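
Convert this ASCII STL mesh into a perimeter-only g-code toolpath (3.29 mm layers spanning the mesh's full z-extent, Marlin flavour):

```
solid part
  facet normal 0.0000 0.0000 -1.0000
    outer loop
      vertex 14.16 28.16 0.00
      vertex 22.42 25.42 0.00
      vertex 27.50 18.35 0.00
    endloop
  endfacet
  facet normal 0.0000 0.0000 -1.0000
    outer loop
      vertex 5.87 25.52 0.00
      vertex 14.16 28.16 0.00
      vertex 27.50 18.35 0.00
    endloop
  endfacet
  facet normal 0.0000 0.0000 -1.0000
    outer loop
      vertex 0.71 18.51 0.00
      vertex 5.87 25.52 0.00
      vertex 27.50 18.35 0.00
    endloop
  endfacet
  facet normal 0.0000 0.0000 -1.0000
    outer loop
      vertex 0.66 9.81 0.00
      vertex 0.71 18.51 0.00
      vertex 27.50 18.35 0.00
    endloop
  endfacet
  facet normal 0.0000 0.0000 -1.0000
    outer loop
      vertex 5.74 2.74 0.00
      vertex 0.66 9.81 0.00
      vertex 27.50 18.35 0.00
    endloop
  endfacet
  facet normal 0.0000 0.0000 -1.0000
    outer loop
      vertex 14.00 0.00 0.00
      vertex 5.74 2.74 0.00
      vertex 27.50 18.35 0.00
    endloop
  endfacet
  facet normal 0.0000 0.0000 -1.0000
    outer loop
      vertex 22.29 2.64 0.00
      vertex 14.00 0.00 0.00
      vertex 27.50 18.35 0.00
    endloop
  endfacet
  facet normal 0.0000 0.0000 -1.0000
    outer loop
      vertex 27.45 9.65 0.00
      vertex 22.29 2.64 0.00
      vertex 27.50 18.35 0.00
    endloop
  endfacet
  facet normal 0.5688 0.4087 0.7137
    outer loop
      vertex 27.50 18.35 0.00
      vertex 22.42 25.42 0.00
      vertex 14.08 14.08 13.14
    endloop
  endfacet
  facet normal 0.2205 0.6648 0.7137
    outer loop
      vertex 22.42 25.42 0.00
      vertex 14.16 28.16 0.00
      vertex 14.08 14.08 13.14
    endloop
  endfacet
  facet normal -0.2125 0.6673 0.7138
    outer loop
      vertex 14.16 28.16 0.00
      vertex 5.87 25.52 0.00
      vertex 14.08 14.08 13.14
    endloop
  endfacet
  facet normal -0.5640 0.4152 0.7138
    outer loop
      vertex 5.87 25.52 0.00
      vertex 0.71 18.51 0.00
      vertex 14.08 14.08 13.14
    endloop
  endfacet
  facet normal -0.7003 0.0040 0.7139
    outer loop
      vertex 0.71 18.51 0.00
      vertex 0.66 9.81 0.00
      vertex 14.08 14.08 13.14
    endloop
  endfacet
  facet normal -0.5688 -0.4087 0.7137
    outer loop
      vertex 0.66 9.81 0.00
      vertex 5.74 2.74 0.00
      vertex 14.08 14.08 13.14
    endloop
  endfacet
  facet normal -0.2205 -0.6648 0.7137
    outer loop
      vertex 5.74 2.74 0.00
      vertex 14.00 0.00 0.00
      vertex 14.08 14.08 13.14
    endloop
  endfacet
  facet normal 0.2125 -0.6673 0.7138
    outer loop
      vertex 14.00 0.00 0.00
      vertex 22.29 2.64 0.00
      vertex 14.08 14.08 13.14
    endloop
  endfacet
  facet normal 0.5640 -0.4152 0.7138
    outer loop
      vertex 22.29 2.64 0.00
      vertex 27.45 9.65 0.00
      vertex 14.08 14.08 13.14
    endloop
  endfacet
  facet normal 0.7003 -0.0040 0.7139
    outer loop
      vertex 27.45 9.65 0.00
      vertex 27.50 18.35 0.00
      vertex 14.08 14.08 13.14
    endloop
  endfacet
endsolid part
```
; perimeter-only toolpath
G21 ; units = mm
G90 ; absolute positioning
G28 ; home
; layer 1
G0 Z3.29
G0 X24.14 Y17.28
G1 X20.34 Y22.59
G1 X14.14 Y24.64
G1 X7.92 Y22.66
G1 X4.05 Y17.40
G1 X4.01 Y10.88
G1 X7.82 Y5.58
G1 X14.02 Y3.52
G1 X20.24 Y5.50
G1 X24.11 Y10.76
G1 X24.14 Y17.28
; layer 2
G0 Z6.57
G0 X20.79 Y16.21
G1 X18.25 Y19.75
G1 X14.12 Y21.12
G1 X9.97 Y19.80
G1 X7.39 Y16.30
G1 X7.37 Y11.95
G1 X9.91 Y8.41
G1 X14.04 Y7.04
G1 X18.18 Y8.36
G1 X20.77 Y11.87
G1 X20.79 Y16.21
; layer 3
G0 Z9.86
G0 X17.44 Y15.15
G1 X16.16 Y16.91
G1 X14.10 Y17.60
G1 X12.03 Y16.94
G1 X10.74 Y15.19
G1 X10.72 Y13.01
G1 X12.00 Y11.25
G1 X14.06 Y10.56
G1 X16.13 Y11.22
G1 X17.42 Y12.97
G1 X17.44 Y15.15
M2 ; end

The solid is a regular 10-sided pyramid, base circumscribed radius ≈ 14.1 mm, apex at z ≈ 13.1 mm. Slicing at Δz = 3.29 mm — 4 equal slices spanning the solid's height, so layer i sits at z = i·h/4 — gives 3 non-empty perimeters. Each is a 10-segment closed polygon; G0 lifts to the layer z and rapids to the start vertex, then G1 traces the edges. The cross-section shrinks linearly with z (the slice at the apex is degenerate and omitted).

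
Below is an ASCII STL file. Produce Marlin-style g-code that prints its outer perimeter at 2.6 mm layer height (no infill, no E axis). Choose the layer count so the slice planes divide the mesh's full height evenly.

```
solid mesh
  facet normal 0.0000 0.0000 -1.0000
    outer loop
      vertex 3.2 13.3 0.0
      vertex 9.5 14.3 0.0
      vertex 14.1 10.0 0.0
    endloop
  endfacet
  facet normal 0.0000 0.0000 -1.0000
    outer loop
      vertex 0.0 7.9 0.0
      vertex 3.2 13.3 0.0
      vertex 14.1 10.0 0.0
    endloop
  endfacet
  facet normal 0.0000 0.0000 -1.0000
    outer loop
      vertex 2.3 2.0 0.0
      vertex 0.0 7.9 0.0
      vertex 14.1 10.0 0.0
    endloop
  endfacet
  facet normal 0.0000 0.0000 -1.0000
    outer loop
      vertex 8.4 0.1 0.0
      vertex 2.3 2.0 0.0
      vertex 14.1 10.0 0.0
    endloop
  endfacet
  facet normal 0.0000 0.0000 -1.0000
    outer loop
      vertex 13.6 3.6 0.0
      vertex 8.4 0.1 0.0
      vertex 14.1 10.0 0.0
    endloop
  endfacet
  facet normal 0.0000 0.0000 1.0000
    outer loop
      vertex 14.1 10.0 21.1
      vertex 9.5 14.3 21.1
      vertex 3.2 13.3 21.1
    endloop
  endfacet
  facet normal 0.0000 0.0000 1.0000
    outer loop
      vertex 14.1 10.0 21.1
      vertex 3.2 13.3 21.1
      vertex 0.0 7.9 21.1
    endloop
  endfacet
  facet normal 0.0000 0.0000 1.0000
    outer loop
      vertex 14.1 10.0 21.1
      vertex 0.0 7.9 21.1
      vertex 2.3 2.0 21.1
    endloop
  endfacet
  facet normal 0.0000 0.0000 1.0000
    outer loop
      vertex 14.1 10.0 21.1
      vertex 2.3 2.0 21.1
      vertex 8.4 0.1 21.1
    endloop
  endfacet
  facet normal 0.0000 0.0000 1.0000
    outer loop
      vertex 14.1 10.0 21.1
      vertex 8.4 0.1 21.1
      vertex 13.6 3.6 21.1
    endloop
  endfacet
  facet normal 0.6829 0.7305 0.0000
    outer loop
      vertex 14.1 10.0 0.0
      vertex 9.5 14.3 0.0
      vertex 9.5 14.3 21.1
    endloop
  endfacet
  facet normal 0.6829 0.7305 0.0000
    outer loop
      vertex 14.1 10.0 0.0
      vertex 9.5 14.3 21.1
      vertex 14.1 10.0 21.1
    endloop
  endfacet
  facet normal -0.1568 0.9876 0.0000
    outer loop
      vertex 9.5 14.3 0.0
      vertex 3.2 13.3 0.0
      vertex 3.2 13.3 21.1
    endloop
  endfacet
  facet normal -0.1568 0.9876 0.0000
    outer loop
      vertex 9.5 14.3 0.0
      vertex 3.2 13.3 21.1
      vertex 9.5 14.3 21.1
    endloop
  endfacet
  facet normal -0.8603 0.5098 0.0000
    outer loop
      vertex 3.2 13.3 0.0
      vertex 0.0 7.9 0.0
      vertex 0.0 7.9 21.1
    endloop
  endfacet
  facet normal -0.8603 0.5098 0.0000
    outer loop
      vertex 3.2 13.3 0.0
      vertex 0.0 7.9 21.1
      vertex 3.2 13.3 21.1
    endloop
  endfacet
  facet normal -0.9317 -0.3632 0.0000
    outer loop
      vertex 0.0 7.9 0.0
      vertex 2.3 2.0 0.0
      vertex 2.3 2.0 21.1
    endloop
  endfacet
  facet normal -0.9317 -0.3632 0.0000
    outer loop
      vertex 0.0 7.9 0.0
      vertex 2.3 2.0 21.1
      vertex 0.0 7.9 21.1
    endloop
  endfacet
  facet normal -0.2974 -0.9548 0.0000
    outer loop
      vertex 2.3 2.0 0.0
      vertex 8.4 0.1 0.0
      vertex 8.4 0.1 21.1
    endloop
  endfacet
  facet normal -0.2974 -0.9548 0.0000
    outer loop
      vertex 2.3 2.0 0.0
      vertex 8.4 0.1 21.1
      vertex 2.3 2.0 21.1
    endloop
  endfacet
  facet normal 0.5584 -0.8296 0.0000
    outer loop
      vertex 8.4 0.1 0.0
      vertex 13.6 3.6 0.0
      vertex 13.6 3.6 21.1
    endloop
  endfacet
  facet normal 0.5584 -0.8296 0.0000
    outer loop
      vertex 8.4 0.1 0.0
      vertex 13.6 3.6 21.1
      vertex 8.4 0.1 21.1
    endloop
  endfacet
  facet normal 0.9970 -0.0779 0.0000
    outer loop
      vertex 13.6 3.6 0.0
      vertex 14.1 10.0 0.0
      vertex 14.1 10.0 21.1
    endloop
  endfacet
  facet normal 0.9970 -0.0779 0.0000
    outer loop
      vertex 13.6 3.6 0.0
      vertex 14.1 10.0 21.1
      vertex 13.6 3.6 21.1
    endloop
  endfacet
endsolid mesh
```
; perimeter-only toolpath
G21 ; units = mm
G90 ; absolute positioning
G28 ; home
; layer 1
G0 Z2.6
G0 X14.1 Y10.0
G1 X9.5 Y14.3
G1 X3.2 Y13.3
G1 X0.0 Y7.9
G1 X2.3 Y2.0
G1 X8.4 Y0.1
G1 X13.6 Y3.6
G1 X14.1 Y10.0
; layer 2
G0 Z5.3
G0 X14.1 Y10.0
G1 X9.5 Y14.3
G1 X3.2 Y13.3
G1 X0.0 Y7.9
G1 X2.3 Y2.0
G1 X8.4 Y0.1
G1 X13.6 Y3.6
G1 X14.1 Y10.0
; layer 3
G0 Z7.9
G0 X14.1 Y10.0
G1 X9.5 Y14.3
G1 X3.2 Y13.3
G1 X0.0 Y7.9
G1 X2.3 Y2.0
G1 X8.4 Y0.1
G1 X13.6 Y3.6
G1 X14.1 Y10.0
; layer 4
G0 Z10.6
G0 X14.1 Y10.0
G1 X9.5 Y14.3
G1 X3.2 Y13.3
G1 X0.0 Y7.9
G1 X2.3 Y2.0
G1 X8.4 Y0.1
G1 X13.6 Y3.6
G1 X14.1 Y10.0
; layer 5
G0 Z13.2
G0 X14.1 Y10.0
G1 X9.5 Y14.3
G1 X3.2 Y13.3
G1 X0.0 Y7.9
G1 X2.3 Y2.0
G1 X8.4 Y0.1
G1 X13.6 Y3.6
G1 X14.1 Y10.0
; layer 6
G0 Z15.8
G0 X14.1 Y10.0
G1 X9.5 Y14.3
G1 X3.2 Y13.3
G1 X0.0 Y7.9
G1 X2.3 Y2.0
G1 X8.4 Y0.1
G1 X13.6 Y3.6
G1 X14.1 Y10.0
; layer 7
G0 Z18.5
G0 X14.1 Y10.0
G1 X9.5 Y14.3
G1 X3.2 Y13.3
G1 X0.0 Y7.9
G1 X2.3 Y2.0
G1 X8.4 Y0.1
G1 X13.6 Y3.6
G1 X14.1 Y10.0
; layer 8
G0 Z21.1
G0 X14.1 Y10.0
G1 X9.5 Y14.3
G1 X3.2 Y13.3
G1 X0.0 Y7.9
G1 X2.3 Y2.0
G1 X8.4 Y0.1
G1 X13.6 Y3.6
G1 X14.1 Y10.0
M2 ; end

The solid is a regular 7-sided prism (a cylinder approximated with 7 flat sides), circumscribed radius ≈ 7.3 mm, height ≈ 21.1 mm. Slicing at Δz = 2.6 mm — 8 equal slices spanning the solid's height, so layer i sits at z = i·h/8 — gives 8 non-empty perimeters. Each is a 7-segment closed polygon; G0 lifts to the layer z and rapids to the start vertex, then G1 traces the edges.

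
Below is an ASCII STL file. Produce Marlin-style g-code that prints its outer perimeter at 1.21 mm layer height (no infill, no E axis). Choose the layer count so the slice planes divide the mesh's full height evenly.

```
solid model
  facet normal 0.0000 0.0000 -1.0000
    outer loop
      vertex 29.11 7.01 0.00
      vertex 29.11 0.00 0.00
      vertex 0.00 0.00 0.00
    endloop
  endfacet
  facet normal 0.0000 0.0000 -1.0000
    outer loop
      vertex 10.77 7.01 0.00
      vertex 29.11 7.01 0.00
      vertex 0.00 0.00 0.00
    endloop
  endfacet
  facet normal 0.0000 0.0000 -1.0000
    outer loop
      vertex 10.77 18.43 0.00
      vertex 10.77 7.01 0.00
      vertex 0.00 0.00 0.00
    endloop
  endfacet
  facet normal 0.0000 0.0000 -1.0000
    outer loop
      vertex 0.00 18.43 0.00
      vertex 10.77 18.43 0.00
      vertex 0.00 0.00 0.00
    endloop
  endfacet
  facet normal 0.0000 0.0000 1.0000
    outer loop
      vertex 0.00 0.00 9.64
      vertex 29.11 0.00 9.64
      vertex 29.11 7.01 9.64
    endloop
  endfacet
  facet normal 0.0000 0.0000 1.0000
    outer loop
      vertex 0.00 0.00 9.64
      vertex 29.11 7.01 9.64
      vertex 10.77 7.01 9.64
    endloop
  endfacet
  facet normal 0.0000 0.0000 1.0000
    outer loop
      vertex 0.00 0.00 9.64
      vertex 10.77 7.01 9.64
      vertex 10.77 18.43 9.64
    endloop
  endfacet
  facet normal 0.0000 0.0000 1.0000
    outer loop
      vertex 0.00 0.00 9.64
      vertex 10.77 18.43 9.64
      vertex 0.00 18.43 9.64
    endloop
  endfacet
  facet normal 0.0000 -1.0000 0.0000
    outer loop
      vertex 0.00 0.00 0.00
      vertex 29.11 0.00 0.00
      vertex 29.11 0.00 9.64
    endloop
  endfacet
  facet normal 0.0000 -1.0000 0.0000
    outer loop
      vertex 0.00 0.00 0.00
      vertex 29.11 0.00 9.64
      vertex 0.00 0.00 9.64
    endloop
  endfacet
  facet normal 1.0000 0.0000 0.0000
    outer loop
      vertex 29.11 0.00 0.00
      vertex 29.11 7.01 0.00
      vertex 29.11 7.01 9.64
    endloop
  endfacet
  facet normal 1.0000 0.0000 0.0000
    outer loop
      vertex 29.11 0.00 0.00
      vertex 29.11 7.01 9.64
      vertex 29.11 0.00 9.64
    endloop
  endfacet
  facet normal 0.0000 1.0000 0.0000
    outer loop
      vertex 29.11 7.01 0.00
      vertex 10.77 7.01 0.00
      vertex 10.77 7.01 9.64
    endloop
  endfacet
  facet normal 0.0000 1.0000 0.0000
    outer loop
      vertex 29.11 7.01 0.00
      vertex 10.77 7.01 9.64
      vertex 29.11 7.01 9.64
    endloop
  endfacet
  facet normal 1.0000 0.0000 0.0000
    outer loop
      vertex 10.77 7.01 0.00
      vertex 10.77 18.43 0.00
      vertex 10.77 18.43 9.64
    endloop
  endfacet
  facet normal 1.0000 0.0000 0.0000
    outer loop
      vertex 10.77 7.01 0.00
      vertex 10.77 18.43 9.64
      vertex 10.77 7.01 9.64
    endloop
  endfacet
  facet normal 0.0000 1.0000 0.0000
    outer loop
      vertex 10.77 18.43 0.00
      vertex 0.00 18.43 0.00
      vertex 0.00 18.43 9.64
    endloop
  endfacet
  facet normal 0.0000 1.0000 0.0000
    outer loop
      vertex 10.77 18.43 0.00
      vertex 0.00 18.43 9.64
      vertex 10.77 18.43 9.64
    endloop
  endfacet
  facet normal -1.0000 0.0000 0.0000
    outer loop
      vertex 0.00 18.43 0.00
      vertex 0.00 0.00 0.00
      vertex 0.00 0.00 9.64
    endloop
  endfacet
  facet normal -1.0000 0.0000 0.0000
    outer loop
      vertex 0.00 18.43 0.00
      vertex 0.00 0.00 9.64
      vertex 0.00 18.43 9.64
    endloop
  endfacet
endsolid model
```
; perimeter-only toolpath
G21 ; units = mm
G90 ; absolute positioning
G28 ; home
; layer 1
G0 Z1.21
G0 X0.00 Y0.00
G1 X29.11 Y0.00
G1 X29.11 Y7.01
G1 X10.77 Y7.01
G1 X10.77 Y18.43
G1 X0.00 Y18.43
G1 X0.00 Y0.00
; layer 2
G0 Z2.41
G0 X0.00 Y0.00
G1 X29.11 Y0.00
G1 X29.11 Y7.01
G1 X10.77 Y7.01
G1 X10.77 Y18.43
G1 X0.00 Y18.43
G1 X0.00 Y0.00
; layer 3
G0 Z3.62
G0 X0.00 Y0.00
G1 X29.11 Y0.00
G1 X29.11 Y7.01
G1 X10.77 Y7.01
G1 X10.77 Y18.43
G1 X0.00 Y18.43
G1 X0.00 Y0.00
; layer 4
G0 Z4.82
G0 X0.00 Y0.00
G1 X29.11 Y0.00
G1 X29.11 Y7.01
G1 X10.77 Y7.01
G1 X10.77 Y18.43
G1 X0.00 Y18.43
G1 X0.00 Y0.00
; layer 5
G0 Z6.03
G0 X0.00 Y0.00
G1 X29.11 Y0.00
G1 X29.11 Y7.01
G1 X10.77 Y7.01
G1 X10.77 Y18.43
G1 X0.00 Y18.43
G1 X0.00 Y0.00
; layer 6
G0 Z7.23
G0 X0.00 Y0.00
G1 X29.11 Y0.00
G1 X29.11 Y7.01
G1 X10.77 Y7.01
G1 X10.77 Y18.43
G1 X0.00 Y18.43
G1 X0.00 Y0.00
; layer 7
G0 Z8.44
G0 X0.00 Y0.00
G1 X29.11 Y0.00
G1 X29.11 Y7.01
G1 X10.77 Y7.01
G1 X10.77 Y18.43
G1 X0.00 Y18.43
G1 X0.00 Y0.00
; layer 8
G0 Z9.64
G0 X0.00 Y0.00
G1 X29.11 Y0.00
G1 X29.11 Y7.01
G1 X10.77 Y7.01
G1 X10.77 Y18.43
G1 X0.00 Y18.43
G1 X0.00 Y0.00
M2 ; end

The solid is an L-shaped prism: outer 29.1 × 18.4 mm, arm thicknesses ≈ 7.01 mm (horizontal) and 10.8 mm (vertical), extruded 9.64 mm in z. Slicing at Δz = 1.21 mm — 8 equal slices spanning the solid's height, so layer i sits at z = i·h/8 — gives 8 non-empty perimeters. Each is a 6-segment closed polygon; G0 lifts to the layer z and rapids to the start vertex, then G1 traces the edges.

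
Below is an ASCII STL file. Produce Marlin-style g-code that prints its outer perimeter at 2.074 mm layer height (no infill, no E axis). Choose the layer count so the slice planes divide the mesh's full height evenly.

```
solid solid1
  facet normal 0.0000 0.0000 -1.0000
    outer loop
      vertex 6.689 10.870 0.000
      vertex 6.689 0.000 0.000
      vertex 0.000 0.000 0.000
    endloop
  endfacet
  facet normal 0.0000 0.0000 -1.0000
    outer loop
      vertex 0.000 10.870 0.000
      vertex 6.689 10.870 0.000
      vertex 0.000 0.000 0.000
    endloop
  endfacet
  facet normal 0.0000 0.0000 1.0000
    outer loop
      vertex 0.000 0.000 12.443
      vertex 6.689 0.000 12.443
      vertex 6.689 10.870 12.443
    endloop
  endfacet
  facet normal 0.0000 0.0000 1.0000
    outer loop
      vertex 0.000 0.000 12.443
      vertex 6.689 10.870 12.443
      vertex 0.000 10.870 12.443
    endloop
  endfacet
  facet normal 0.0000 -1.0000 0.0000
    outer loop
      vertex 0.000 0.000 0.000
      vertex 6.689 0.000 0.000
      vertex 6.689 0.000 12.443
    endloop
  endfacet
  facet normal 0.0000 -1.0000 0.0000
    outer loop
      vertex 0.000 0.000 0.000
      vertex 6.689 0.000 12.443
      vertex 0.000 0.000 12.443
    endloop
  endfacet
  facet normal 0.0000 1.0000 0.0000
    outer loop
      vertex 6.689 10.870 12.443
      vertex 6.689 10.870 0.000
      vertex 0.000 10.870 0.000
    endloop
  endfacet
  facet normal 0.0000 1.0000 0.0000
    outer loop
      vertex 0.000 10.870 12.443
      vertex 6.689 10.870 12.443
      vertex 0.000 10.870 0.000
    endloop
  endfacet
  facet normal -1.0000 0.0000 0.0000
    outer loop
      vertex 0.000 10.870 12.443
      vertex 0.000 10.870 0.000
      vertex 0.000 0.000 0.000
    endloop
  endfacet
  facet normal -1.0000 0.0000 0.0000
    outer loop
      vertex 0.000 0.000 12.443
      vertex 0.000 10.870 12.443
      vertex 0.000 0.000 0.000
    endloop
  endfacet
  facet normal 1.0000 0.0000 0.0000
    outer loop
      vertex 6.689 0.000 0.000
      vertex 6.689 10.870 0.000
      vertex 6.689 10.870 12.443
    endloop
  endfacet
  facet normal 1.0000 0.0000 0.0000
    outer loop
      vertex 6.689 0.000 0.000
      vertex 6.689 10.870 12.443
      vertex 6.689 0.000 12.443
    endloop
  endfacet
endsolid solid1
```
; perimeter-only toolpath
G21 ; units = mm
G90 ; absolute positioning
G28 ; home
; layer 1
G0 Z2.074
G0 X0.000 Y0.000
G1 X6.689 Y0.000
G1 X6.689 Y10.870
G1 X0.000 Y10.870
G1 X0.000 Y0.000
; layer 2
G0 Z4.148
G0 X0.000 Y0.000
G1 X6.689 Y0.000
G1 X6.689 Y10.870
G1 X0.000 Y10.870
G1 X0.000 Y0.000
; layer 3
G0 Z6.222
G0 X0.000 Y0.000
G1 X6.689 Y0.000
G1 X6.689 Y10.870
G1 X0.000 Y10.870
G1 X0.000 Y0.000
; layer 4
G0 Z8.295
G0 X0.000 Y0.000
G1 X6.689 Y0.000
G1 X6.689 Y10.870
G1 X0.000 Y10.870
G1 X0.000 Y0.000
; layer 5
G0 Z10.369
G0 X0.000 Y0.000
G1 X6.689 Y0.000
G1 X6.689 Y10.870
G1 X0.000 Y10.870
G1 X0.000 Y0.000
; layer 6
G0 Z12.443
G0 X0.000 Y0.000
G1 X6.689 Y0.000
G1 X6.689 Y10.870
G1 X0.000 Y10.870
G1 X0.000 Y0.000
M2 ; end

The solid is a rectangular box, roughly 6.69 × 10.9 mm footprint and 12.4 mm tall. Slicing at Δz = 2.074 mm — 6 equal slices spanning the solid's height, so layer i sits at z = i·h/6 — gives 6 non-empty perimeters. Each is a 4-segment closed polygon; G0 lifts to the layer z and rapids to the start vertex, then G1 traces the edges.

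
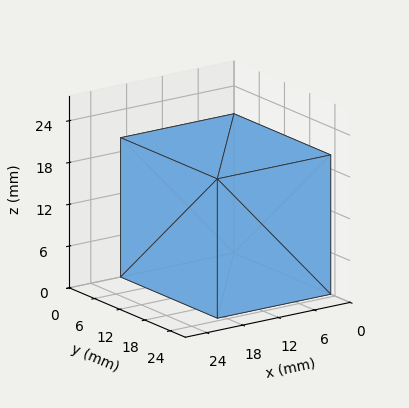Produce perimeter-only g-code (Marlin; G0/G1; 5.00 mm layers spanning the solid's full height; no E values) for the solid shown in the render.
Reading the render: the shape is a rectangular box, roughly 19 × 23 mm footprint and 20 mm tall (dimensions read to the nearest mm from the axis ticks). For the g-code, the solid's height is divided into equal slices at the stated Δz and each level perimeter traced with G1 moves after a G0 lift.

; perimeter-only toolpath
G21 ; units = mm
G90 ; absolute positioning
G28 ; home
; layer 1
G0 Z5.00
G0 X0.00 Y0.00
G1 X19.00 Y0.00
G1 X19.00 Y23.00
G1 X0.00 Y23.00
G1 X0.00 Y0.00
; layer 2
G0 Z10.00
G0 X0.00 Y0.00
G1 X19.00 Y0.00
G1 X19.00 Y23.00
G1 X0.00 Y23.00
G1 X0.00 Y0.00
; layer 3
G0 Z15.00
G0 X0.00 Y0.00
G1 X19.00 Y0.00
G1 X19.00 Y23.00
G1 X0.00 Y23.00
G1 X0.00 Y0.00
; layer 4
G0 Z20.00
G0 X0.00 Y0.00
G1 X19.00 Y0.00
G1 X19.00 Y23.00
G1 X0.00 Y23.00
G1 X0.00 Y0.00
M2 ; end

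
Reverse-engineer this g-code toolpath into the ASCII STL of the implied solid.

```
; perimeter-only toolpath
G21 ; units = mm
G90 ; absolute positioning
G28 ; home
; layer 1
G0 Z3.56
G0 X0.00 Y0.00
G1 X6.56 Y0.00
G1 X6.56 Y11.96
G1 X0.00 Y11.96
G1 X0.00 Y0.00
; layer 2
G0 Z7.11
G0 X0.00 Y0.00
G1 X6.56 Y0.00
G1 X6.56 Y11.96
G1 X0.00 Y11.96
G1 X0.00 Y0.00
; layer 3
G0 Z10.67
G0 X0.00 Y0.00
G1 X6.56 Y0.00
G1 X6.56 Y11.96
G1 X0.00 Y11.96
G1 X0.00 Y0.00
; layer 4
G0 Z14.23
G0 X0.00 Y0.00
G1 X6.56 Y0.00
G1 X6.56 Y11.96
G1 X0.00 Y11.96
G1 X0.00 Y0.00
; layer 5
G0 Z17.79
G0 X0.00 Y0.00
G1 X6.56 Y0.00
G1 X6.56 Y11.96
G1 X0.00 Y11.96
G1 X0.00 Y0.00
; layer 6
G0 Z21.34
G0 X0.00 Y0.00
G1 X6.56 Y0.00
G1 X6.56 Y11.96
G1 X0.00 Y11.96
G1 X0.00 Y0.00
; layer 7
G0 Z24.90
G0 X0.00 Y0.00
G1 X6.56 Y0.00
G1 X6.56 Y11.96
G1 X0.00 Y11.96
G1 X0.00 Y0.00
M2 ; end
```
solid part
  facet normal 0.0000 0.0000 -1.0000
    outer loop
      vertex 6.56 11.96 0.00
      vertex 6.56 0.00 0.00
      vertex 0.00 0.00 0.00
    endloop
  endfacet
  facet normal 0.0000 0.0000 -1.0000
    outer loop
      vertex 0.00 11.96 0.00
      vertex 6.56 11.96 0.00
      vertex 0.00 0.00 0.00
    endloop
  endfacet
  facet normal 0.0000 0.0000 1.0000
    outer loop
      vertex 0.00 0.00 24.90
      vertex 6.56 0.00 24.90
      vertex 6.56 11.96 24.90
    endloop
  endfacet
  facet normal 0.0000 0.0000 1.0000
    outer loop
      vertex 0.00 0.00 24.90
      vertex 6.56 11.96 24.90
      vertex 0.00 11.96 24.90
    endloop
  endfacet
  facet normal 0.0000 -1.0000 0.0000
    outer loop
      vertex 0.00 0.00 0.00
      vertex 6.56 0.00 0.00
      vertex 6.56 0.00 24.90
    endloop
  endfacet
  facet normal 0.0000 -1.0000 0.0000
    outer loop
      vertex 0.00 0.00 0.00
      vertex 6.56 0.00 24.90
      vertex 0.00 0.00 24.90
    endloop
  endfacet
  facet normal 0.0000 1.0000 0.0000
    outer loop
      vertex 6.56 11.96 24.90
      vertex 6.56 11.96 0.00
      vertex 0.00 11.96 0.00
    endloop
  endfacet
  facet normal 0.0000 1.0000 0.0000
    outer loop
      vertex 0.00 11.96 24.90
      vertex 6.56 11.96 24.90
      vertex 0.00 11.96 0.00
    endloop
  endfacet
  facet normal -1.0000 0.0000 0.0000
    outer loop
      vertex 0.00 11.96 24.90
      vertex 0.00 11.96 0.00
      vertex 0.00 0.00 0.00
    endloop
  endfacet
  facet normal -1.0000 0.0000 0.0000
    outer loop
      vertex 0.00 0.00 24.90
      vertex 0.00 11.96 24.90
      vertex 0.00 0.00 0.00
    endloop
  endfacet
  facet normal 1.0000 0.0000 0.0000
    outer loop
      vertex 6.56 0.00 0.00
      vertex 6.56 11.96 0.00
      vertex 6.56 11.96 24.90
    endloop
  endfacet
  facet normal 1.0000 0.0000 0.0000
    outer loop
      vertex 6.56 0.00 0.00
      vertex 6.56 11.96 24.90
      vertex 6.56 0.00 24.90
    endloop
  endfacet
endsolid part

The G0 Z moves step by Δz≈3.56 mm. Every layer's G1 loop is the same polygon, so the solid is a straight extrusion of it from z=0 to z≈24.9. Closing with flat bottom and top caps and triangulating gives 12 facets — a rectangular box, roughly 6.56 × 12 mm footprint and 24.9 mm tall.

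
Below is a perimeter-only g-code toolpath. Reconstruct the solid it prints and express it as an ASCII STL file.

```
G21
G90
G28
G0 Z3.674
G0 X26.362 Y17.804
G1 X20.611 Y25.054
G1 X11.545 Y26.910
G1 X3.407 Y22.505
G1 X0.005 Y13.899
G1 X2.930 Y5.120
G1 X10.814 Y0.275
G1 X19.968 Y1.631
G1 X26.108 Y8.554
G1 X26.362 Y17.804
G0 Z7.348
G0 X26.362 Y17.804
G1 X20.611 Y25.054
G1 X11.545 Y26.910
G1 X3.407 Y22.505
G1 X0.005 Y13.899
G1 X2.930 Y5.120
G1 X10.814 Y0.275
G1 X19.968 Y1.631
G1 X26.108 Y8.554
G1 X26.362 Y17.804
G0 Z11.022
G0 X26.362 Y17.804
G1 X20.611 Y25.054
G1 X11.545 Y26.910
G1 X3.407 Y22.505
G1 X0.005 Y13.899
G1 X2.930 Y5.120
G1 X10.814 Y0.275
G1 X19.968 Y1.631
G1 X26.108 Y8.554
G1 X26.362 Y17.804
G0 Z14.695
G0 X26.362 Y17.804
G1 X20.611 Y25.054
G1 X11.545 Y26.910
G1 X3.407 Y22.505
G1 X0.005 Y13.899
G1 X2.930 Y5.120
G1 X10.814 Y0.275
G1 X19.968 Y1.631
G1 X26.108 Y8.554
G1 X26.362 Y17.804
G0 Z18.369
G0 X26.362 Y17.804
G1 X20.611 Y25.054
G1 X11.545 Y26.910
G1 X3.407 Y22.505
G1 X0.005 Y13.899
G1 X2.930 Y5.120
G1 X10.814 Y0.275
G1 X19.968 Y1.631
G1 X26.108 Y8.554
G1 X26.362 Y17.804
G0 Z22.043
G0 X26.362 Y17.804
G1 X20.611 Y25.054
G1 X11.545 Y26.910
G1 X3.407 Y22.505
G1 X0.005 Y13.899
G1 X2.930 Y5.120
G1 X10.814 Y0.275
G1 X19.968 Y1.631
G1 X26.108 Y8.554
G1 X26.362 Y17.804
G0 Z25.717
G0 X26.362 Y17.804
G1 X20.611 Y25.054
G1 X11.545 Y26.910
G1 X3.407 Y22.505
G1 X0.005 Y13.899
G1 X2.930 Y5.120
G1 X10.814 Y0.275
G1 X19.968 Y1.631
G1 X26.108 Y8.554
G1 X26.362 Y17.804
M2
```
solid part
  facet normal 0.0000 0.0000 -1.0000
    outer loop
      vertex 11.545 26.910 0.000
      vertex 20.611 25.054 0.000
      vertex 26.362 17.804 0.000
    endloop
  endfacet
  facet normal 0.0000 0.0000 -1.0000
    outer loop
      vertex 3.407 22.505 0.000
      vertex 11.545 26.910 0.000
      vertex 26.362 17.804 0.000
    endloop
  endfacet
  facet normal 0.0000 0.0000 -1.0000
    outer loop
      vertex 0.005 13.899 0.000
      vertex 3.407 22.505 0.000
      vertex 26.362 17.804 0.000
    endloop
  endfacet
  facet normal 0.0000 0.0000 -1.0000
    outer loop
      vertex 2.930 5.120 0.000
      vertex 0.005 13.899 0.000
      vertex 26.362 17.804 0.000
    endloop
  endfacet
  facet normal 0.0000 0.0000 -1.0000
    outer loop
      vertex 10.814 0.275 0.000
      vertex 2.930 5.120 0.000
      vertex 26.362 17.804 0.000
    endloop
  endfacet
  facet normal 0.0000 0.0000 -1.0000
    outer loop
      vertex 19.968 1.631 0.000
      vertex 10.814 0.275 0.000
      vertex 26.362 17.804 0.000
    endloop
  endfacet
  facet normal 0.0000 0.0000 -1.0000
    outer loop
      vertex 26.108 8.554 0.000
      vertex 19.968 1.631 0.000
      vertex 26.362 17.804 0.000
    endloop
  endfacet
  facet normal 0.0000 0.0000 1.0000
    outer loop
      vertex 26.362 17.804 25.717
      vertex 20.611 25.054 25.717
      vertex 11.545 26.910 25.717
    endloop
  endfacet
  facet normal 0.0000 0.0000 1.0000
    outer loop
      vertex 26.362 17.804 25.717
      vertex 11.545 26.910 25.717
      vertex 3.407 22.505 25.717
    endloop
  endfacet
  facet normal 0.0000 0.0000 1.0000
    outer loop
      vertex 26.362 17.804 25.717
      vertex 3.407 22.505 25.717
      vertex 0.005 13.899 25.717
    endloop
  endfacet
  facet normal 0.0000 0.0000 1.0000
    outer loop
      vertex 26.362 17.804 25.717
      vertex 0.005 13.899 25.717
      vertex 2.930 5.120 25.717
    endloop
  endfacet
  facet normal 0.0000 0.0000 1.0000
    outer loop
      vertex 26.362 17.804 25.717
      vertex 2.930 5.120 25.717
      vertex 10.814 0.275 25.717
    endloop
  endfacet
  facet normal 0.0000 0.0000 1.0000
    outer loop
      vertex 26.362 17.804 25.717
      vertex 10.814 0.275 25.717
      vertex 19.968 1.631 25.717
    endloop
  endfacet
  facet normal 0.0000 0.0000 1.0000
    outer loop
      vertex 26.362 17.804 25.717
      vertex 19.968 1.631 25.717
      vertex 26.108 8.554 25.717
    endloop
  endfacet
  facet normal 0.7834 0.6215 0.0000
    outer loop
      vertex 26.362 17.804 0.000
      vertex 20.611 25.054 0.000
      vertex 20.611 25.054 25.717
    endloop
  endfacet
  facet normal 0.7834 0.6215 0.0000
    outer loop
      vertex 26.362 17.804 0.000
      vertex 20.611 25.054 25.717
      vertex 26.362 17.804 25.717
    endloop
  endfacet
  facet normal 0.2006 0.9797 0.0000
    outer loop
      vertex 20.611 25.054 0.000
      vertex 11.545 26.910 0.000
      vertex 11.545 26.910 25.717
    endloop
  endfacet
  facet normal 0.2006 0.9797 0.0000
    outer loop
      vertex 20.611 25.054 0.000
      vertex 11.545 26.910 25.717
      vertex 20.611 25.054 25.717
    endloop
  endfacet
  facet normal -0.4760 0.8794 0.0000
    outer loop
      vertex 11.545 26.910 0.000
      vertex 3.407 22.505 0.000
      vertex 3.407 22.505 25.717
    endloop
  endfacet
  facet normal -0.4760 0.8794 0.0000
    outer loop
      vertex 11.545 26.910 0.000
      vertex 3.407 22.505 25.717
      vertex 11.545 26.910 25.717
    endloop
  endfacet
  facet normal -0.9300 0.3676 0.0000
    outer loop
      vertex 3.407 22.505 0.000
      vertex 0.005 13.899 0.000
      vertex 0.005 13.899 25.717
    endloop
  endfacet
  facet normal -0.9300 0.3676 0.0000
    outer loop
      vertex 3.407 22.505 0.000
      vertex 0.005 13.899 25.717
      vertex 3.407 22.505 25.717
    endloop
  endfacet
  facet normal -0.9487 -0.3161 0.0000
    outer loop
      vertex 0.005 13.899 0.000
      vertex 2.930 5.120 0.000
      vertex 2.930 5.120 25.717
    endloop
  endfacet
  facet normal -0.9487 -0.3161 0.0000
    outer loop
      vertex 0.005 13.899 0.000
      vertex 2.930 5.120 25.717
      vertex 0.005 13.899 25.717
    endloop
  endfacet
  facet normal -0.5236 -0.8520 0.0000
    outer loop
      vertex 2.930 5.120 0.000
      vertex 10.814 0.275 0.000
      vertex 10.814 0.275 25.717
    endloop
  endfacet
  facet normal -0.5236 -0.8520 0.0000
    outer loop
      vertex 2.930 5.120 0.000
      vertex 10.814 0.275 25.717
      vertex 2.930 5.120 25.717
    endloop
  endfacet
  facet normal 0.1465 -0.9892 0.0000
    outer loop
      vertex 10.814 0.275 0.000
      vertex 19.968 1.631 0.000
      vertex 19.968 1.631 25.717
    endloop
  endfacet
  facet normal 0.1465 -0.9892 0.0000
    outer loop
      vertex 10.814 0.275 0.000
      vertex 19.968 1.631 25.717
      vertex 10.814 0.275 25.717
    endloop
  endfacet
  facet normal 0.7481 -0.6635 0.0000
    outer loop
      vertex 19.968 1.631 0.000
      vertex 26.108 8.554 0.000
      vertex 26.108 8.554 25.717
    endloop
  endfacet
  facet normal 0.7481 -0.6635 0.0000
    outer loop
      vertex 19.968 1.631 0.000
      vertex 26.108 8.554 25.717
      vertex 19.968 1.631 25.717
    endloop
  endfacet
  facet normal 0.9996 -0.0274 0.0000
    outer loop
      vertex 26.108 8.554 0.000
      vertex 26.362 17.804 0.000
      vertex 26.362 17.804 25.717
    endloop
  endfacet
  facet normal 0.9996 -0.0274 0.0000
    outer loop
      vertex 26.108 8.554 0.000
      vertex 26.362 17.804 25.717
      vertex 26.108 8.554 25.717
    endloop
  endfacet
endsolid part

The G0 Z moves step by Δz≈3.674 mm. Every layer's G1 loop is the same polygon, so the solid is a straight extrusion of it from z=0 to z≈25.7. Closing with flat bottom and top caps and triangulating gives 32 facets — a regular 9-sided prism (a cylinder approximated with 9 flat sides), circumscribed radius ≈ 13.5 mm, height ≈ 25.7 mm.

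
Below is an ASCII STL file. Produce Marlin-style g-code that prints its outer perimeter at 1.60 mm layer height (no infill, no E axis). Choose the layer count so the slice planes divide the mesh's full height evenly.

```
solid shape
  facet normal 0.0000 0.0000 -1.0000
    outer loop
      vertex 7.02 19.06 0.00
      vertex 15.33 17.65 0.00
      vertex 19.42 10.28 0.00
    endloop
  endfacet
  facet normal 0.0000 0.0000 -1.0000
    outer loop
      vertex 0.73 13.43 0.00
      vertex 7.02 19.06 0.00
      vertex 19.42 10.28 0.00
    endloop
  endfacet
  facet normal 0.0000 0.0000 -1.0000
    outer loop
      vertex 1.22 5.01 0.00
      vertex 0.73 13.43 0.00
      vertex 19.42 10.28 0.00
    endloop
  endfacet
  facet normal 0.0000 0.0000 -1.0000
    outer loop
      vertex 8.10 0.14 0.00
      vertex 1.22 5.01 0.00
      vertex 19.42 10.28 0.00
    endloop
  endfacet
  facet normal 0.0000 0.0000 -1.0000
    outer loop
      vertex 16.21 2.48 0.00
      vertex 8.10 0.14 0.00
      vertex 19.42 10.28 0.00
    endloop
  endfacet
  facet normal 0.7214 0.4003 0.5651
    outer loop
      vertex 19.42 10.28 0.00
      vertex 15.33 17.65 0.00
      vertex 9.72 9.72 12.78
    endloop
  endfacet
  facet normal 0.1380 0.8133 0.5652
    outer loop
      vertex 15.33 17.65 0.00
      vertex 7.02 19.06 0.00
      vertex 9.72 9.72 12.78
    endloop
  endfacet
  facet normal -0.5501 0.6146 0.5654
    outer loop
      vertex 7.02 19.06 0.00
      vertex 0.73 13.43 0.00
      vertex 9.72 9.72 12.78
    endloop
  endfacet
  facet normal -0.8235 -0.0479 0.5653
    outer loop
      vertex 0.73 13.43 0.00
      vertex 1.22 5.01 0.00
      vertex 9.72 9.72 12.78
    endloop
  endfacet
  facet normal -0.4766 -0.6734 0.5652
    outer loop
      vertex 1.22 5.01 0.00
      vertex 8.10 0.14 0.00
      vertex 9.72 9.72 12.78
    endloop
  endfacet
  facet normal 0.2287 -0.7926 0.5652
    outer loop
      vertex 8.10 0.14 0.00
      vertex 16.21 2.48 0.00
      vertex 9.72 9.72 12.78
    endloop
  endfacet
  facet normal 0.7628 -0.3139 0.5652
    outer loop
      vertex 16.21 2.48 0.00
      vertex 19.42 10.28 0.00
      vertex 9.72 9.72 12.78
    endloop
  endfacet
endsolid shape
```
; perimeter-only toolpath
G21 ; units = mm
G90 ; absolute positioning
G28 ; home
; layer 1
G0 Z1.60
G0 X18.21 Y10.21
G1 X14.63 Y16.66
G1 X7.36 Y17.89
G1 X1.85 Y12.97
G1 X2.28 Y5.60
G1 X8.30 Y1.34
G1 X15.40 Y3.38
G1 X18.21 Y10.21
; layer 2
G0 Z3.19
G0 X17.00 Y10.14
G1 X13.93 Y15.67
G1 X7.70 Y16.72
G1 X2.98 Y12.50
G1 X3.35 Y6.19
G1 X8.50 Y2.54
G1 X14.59 Y4.29
G1 X17.00 Y10.14
; layer 3
G0 Z4.79
G0 X15.78 Y10.07
G1 X13.23 Y14.68
G1 X8.03 Y15.56
G1 X4.10 Y12.04
G1 X4.41 Y6.78
G1 X8.71 Y3.73
G1 X13.78 Y5.20
G1 X15.78 Y10.07
; layer 4
G0 Z6.39
G0 X14.57 Y10.00
G1 X12.53 Y13.68
G1 X8.37 Y14.39
G1 X5.23 Y11.57
G1 X5.47 Y7.37
G1 X8.91 Y4.93
G1 X12.96 Y6.10
G1 X14.57 Y10.00
; layer 5
G0 Z7.99
G0 X13.36 Y9.93
G1 X11.82 Y12.69
G1 X8.71 Y13.22
G1 X6.35 Y11.11
G1 X6.53 Y7.95
G1 X9.11 Y6.13
G1 X12.15 Y7.00
G1 X13.36 Y9.93
; layer 6
G0 Z9.58
G0 X12.15 Y9.86
G1 X11.12 Y11.70
G1 X9.05 Y12.05
G1 X7.47 Y10.65
G1 X7.60 Y8.54
G1 X9.32 Y7.33
G1 X11.34 Y7.91
G1 X12.15 Y9.86
; layer 7
G0 Z11.18
G0 X10.93 Y9.79
G1 X10.42 Y10.71
G1 X9.38 Y10.89
G1 X8.60 Y10.18
G1 X8.66 Y9.13
G1 X9.52 Y8.52
G1 X10.53 Y8.82
G1 X10.93 Y9.79
M2 ; end

The solid is a regular 7-sided pyramid, base circumscribed radius ≈ 9.72 mm, apex at z ≈ 12.8 mm. Slicing at Δz = 1.60 mm — 8 equal slices spanning the solid's height, so layer i sits at z = i·h/8 — gives 7 non-empty perimeters. Each is a 7-segment closed polygon; G0 lifts to the layer z and rapids to the start vertex, then G1 traces the edges. The cross-section shrinks linearly with z (the slice at the apex is degenerate and omitted).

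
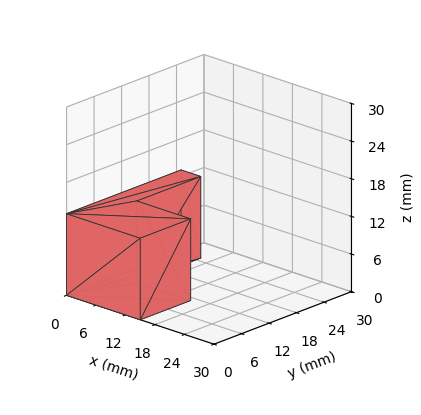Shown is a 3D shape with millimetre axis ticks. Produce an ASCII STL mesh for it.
Reading the render: the shape is an L-shaped prism: outer 15 × 25 mm, arm thicknesses ≈ 11 mm (horizontal) and 4 mm (vertical), extruded 13 mm in z (dimensions read to the nearest mm from the axis ticks). For the STL, each face is triangulated and given an outward normal.

solid part
  facet normal 0.0000 0.0000 -1.0000
    outer loop
      vertex 15.000 11.000 0.000
      vertex 15.000 0.000 0.000
      vertex 0.000 0.000 0.000
    endloop
  endfacet
  facet normal 0.0000 0.0000 -1.0000
    outer loop
      vertex 4.000 11.000 0.000
      vertex 15.000 11.000 0.000
      vertex 0.000 0.000 0.000
    endloop
  endfacet
  facet normal 0.0000 0.0000 -1.0000
    outer loop
      vertex 4.000 25.000 0.000
      vertex 4.000 11.000 0.000
      vertex 0.000 0.000 0.000
    endloop
  endfacet
  facet normal 0.0000 0.0000 -1.0000
    outer loop
      vertex 0.000 25.000 0.000
      vertex 4.000 25.000 0.000
      vertex 0.000 0.000 0.000
    endloop
  endfacet
  facet normal 0.0000 0.0000 1.0000
    outer loop
      vertex 0.000 0.000 13.000
      vertex 15.000 0.000 13.000
      vertex 15.000 11.000 13.000
    endloop
  endfacet
  facet normal 0.0000 0.0000 1.0000
    outer loop
      vertex 0.000 0.000 13.000
      vertex 15.000 11.000 13.000
      vertex 4.000 11.000 13.000
    endloop
  endfacet
  facet normal 0.0000 0.0000 1.0000
    outer loop
      vertex 0.000 0.000 13.000
      vertex 4.000 11.000 13.000
      vertex 4.000 25.000 13.000
    endloop
  endfacet
  facet normal 0.0000 0.0000 1.0000
    outer loop
      vertex 0.000 0.000 13.000
      vertex 4.000 25.000 13.000
      vertex 0.000 25.000 13.000
    endloop
  endfacet
  facet normal 0.0000 -1.0000 0.0000
    outer loop
      vertex 0.000 0.000 0.000
      vertex 15.000 0.000 0.000
      vertex 15.000 0.000 13.000
    endloop
  endfacet
  facet normal 0.0000 -1.0000 0.0000
    outer loop
      vertex 0.000 0.000 0.000
      vertex 15.000 0.000 13.000
      vertex 0.000 0.000 13.000
    endloop
  endfacet
  facet normal 1.0000 0.0000 0.0000
    outer loop
      vertex 15.000 0.000 0.000
      vertex 15.000 11.000 0.000
      vertex 15.000 11.000 13.000
    endloop
  endfacet
  facet normal 1.0000 0.0000 0.0000
    outer loop
      vertex 15.000 0.000 0.000
      vertex 15.000 11.000 13.000
      vertex 15.000 0.000 13.000
    endloop
  endfacet
  facet normal 0.0000 1.0000 0.0000
    outer loop
      vertex 15.000 11.000 0.000
      vertex 4.000 11.000 0.000
      vertex 4.000 11.000 13.000
    endloop
  endfacet
  facet normal 0.0000 1.0000 0.0000
    outer loop
      vertex 15.000 11.000 0.000
      vertex 4.000 11.000 13.000
      vertex 15.000 11.000 13.000
    endloop
  endfacet
  facet normal 1.0000 0.0000 0.0000
    outer loop
      vertex 4.000 11.000 0.000
      vertex 4.000 25.000 0.000
      vertex 4.000 25.000 13.000
    endloop
  endfacet
  facet normal 1.0000 0.0000 0.0000
    outer loop
      vertex 4.000 11.000 0.000
      vertex 4.000 25.000 13.000
      vertex 4.000 11.000 13.000
    endloop
  endfacet
  facet normal 0.0000 1.0000 0.0000
    outer loop
      vertex 4.000 25.000 0.000
      vertex 0.000 25.000 0.000
      vertex 0.000 25.000 13.000
    endloop
  endfacet
  facet normal 0.0000 1.0000 0.0000
    outer loop
      vertex 4.000 25.000 0.000
      vertex 0.000 25.000 13.000
      vertex 4.000 25.000 13.000
    endloop
  endfacet
  facet normal -1.0000 0.0000 0.0000
    outer loop
      vertex 0.000 25.000 0.000
      vertex 0.000 0.000 0.000
      vertex 0.000 0.000 13.000
    endloop
  endfacet
  facet normal -1.0000 0.0000 0.0000
    outer loop
      vertex 0.000 25.000 0.000
      vertex 0.000 0.000 13.000
      vertex 0.000 25.000 13.000
    endloop
  endfacet
endsolid part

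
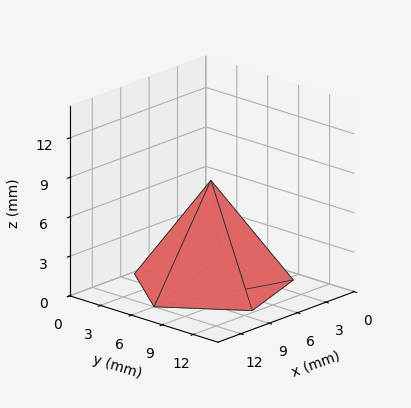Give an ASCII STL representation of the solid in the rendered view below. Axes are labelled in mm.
Reading the render: the shape is a regular 5-sided pyramid, base circumscribed radius ≈ 6 mm, apex at z ≈ 8 mm (dimensions read to the nearest mm from the axis ticks). For the STL, each face is triangulated and given an outward normal.

solid part
  facet normal 0.0000 0.0000 -1.0000
    outer loop
      vertex 1.15 9.53 0.00
      vertex 7.85 11.71 0.00
      vertex 12.00 6.00 0.00
    endloop
  endfacet
  facet normal 0.0000 0.0000 -1.0000
    outer loop
      vertex 1.15 2.47 0.00
      vertex 1.15 9.53 0.00
      vertex 12.00 6.00 0.00
    endloop
  endfacet
  facet normal 0.0000 0.0000 -1.0000
    outer loop
      vertex 7.85 0.29 0.00
      vertex 1.15 2.47 0.00
      vertex 12.00 6.00 0.00
    endloop
  endfacet
  facet normal 0.6916 0.5026 0.5187
    outer loop
      vertex 12.00 6.00 0.00
      vertex 7.85 11.71 0.00
      vertex 6.00 6.00 8.00
    endloop
  endfacet
  facet normal -0.2645 0.8128 0.5190
    outer loop
      vertex 7.85 11.71 0.00
      vertex 1.15 9.53 0.00
      vertex 6.00 6.00 8.00
    endloop
  endfacet
  facet normal -0.8551 0.0000 0.5184
    outer loop
      vertex 1.15 9.53 0.00
      vertex 1.15 2.47 0.00
      vertex 6.00 6.00 8.00
    endloop
  endfacet
  facet normal -0.2645 -0.8128 0.5190
    outer loop
      vertex 1.15 2.47 0.00
      vertex 7.85 0.29 0.00
      vertex 6.00 6.00 8.00
    endloop
  endfacet
  facet normal 0.6916 -0.5026 0.5187
    outer loop
      vertex 7.85 0.29 0.00
      vertex 12.00 6.00 0.00
      vertex 6.00 6.00 8.00
    endloop
  endfacet
endsolid part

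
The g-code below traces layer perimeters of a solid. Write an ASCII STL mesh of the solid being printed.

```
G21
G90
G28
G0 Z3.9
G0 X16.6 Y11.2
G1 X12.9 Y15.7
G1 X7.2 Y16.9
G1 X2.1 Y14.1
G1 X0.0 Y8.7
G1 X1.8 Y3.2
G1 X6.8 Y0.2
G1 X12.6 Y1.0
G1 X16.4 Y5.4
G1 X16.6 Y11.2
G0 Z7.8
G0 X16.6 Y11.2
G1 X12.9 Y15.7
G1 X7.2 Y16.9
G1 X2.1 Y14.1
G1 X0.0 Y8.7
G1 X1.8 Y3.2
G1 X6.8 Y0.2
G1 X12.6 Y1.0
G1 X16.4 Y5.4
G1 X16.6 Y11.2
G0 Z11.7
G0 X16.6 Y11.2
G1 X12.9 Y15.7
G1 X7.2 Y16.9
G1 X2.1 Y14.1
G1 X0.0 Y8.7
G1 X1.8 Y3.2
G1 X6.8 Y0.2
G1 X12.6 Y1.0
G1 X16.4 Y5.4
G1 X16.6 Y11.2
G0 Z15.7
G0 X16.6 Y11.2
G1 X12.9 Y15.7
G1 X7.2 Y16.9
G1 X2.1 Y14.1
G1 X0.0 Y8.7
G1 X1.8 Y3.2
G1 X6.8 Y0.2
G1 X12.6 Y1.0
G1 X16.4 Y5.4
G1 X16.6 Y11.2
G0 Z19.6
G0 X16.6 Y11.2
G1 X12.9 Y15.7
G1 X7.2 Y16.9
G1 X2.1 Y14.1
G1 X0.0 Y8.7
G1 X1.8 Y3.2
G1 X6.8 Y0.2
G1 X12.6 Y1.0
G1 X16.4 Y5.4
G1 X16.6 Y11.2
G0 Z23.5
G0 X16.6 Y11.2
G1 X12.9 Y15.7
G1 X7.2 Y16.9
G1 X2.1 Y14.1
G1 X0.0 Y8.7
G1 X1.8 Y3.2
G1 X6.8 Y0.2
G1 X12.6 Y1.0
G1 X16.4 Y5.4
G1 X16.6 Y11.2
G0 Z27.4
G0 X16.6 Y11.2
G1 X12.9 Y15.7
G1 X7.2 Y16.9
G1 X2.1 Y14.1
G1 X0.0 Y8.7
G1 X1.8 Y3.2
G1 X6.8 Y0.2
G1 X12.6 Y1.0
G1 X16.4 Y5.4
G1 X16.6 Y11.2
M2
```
solid part
  facet normal 0.0000 0.0000 -1.0000
    outer loop
      vertex 7.2 16.9 0.0
      vertex 12.9 15.7 0.0
      vertex 16.6 11.2 0.0
    endloop
  endfacet
  facet normal 0.0000 0.0000 -1.0000
    outer loop
      vertex 2.1 14.1 0.0
      vertex 7.2 16.9 0.0
      vertex 16.6 11.2 0.0
    endloop
  endfacet
  facet normal 0.0000 0.0000 -1.0000
    outer loop
      vertex 0.0 8.7 0.0
      vertex 2.1 14.1 0.0
      vertex 16.6 11.2 0.0
    endloop
  endfacet
  facet normal 0.0000 0.0000 -1.0000
    outer loop
      vertex 1.8 3.2 0.0
      vertex 0.0 8.7 0.0
      vertex 16.6 11.2 0.0
    endloop
  endfacet
  facet normal 0.0000 0.0000 -1.0000
    outer loop
      vertex 6.8 0.2 0.0
      vertex 1.8 3.2 0.0
      vertex 16.6 11.2 0.0
    endloop
  endfacet
  facet normal 0.0000 0.0000 -1.0000
    outer loop
      vertex 12.6 1.0 0.0
      vertex 6.8 0.2 0.0
      vertex 16.6 11.2 0.0
    endloop
  endfacet
  facet normal 0.0000 0.0000 -1.0000
    outer loop
      vertex 16.4 5.4 0.0
      vertex 12.6 1.0 0.0
      vertex 16.6 11.2 0.0
    endloop
  endfacet
  facet normal 0.0000 0.0000 1.0000
    outer loop
      vertex 16.6 11.2 27.4
      vertex 12.9 15.7 27.4
      vertex 7.2 16.9 27.4
    endloop
  endfacet
  facet normal 0.0000 0.0000 1.0000
    outer loop
      vertex 16.6 11.2 27.4
      vertex 7.2 16.9 27.4
      vertex 2.1 14.1 27.4
    endloop
  endfacet
  facet normal 0.0000 0.0000 1.0000
    outer loop
      vertex 16.6 11.2 27.4
      vertex 2.1 14.1 27.4
      vertex 0.0 8.7 27.4
    endloop
  endfacet
  facet normal 0.0000 0.0000 1.0000
    outer loop
      vertex 16.6 11.2 27.4
      vertex 0.0 8.7 27.4
      vertex 1.8 3.2 27.4
    endloop
  endfacet
  facet normal 0.0000 0.0000 1.0000
    outer loop
      vertex 16.6 11.2 27.4
      vertex 1.8 3.2 27.4
      vertex 6.8 0.2 27.4
    endloop
  endfacet
  facet normal 0.0000 0.0000 1.0000
    outer loop
      vertex 16.6 11.2 27.4
      vertex 6.8 0.2 27.4
      vertex 12.6 1.0 27.4
    endloop
  endfacet
  facet normal 0.0000 0.0000 1.0000
    outer loop
      vertex 16.6 11.2 27.4
      vertex 12.6 1.0 27.4
      vertex 16.4 5.4 27.4
    endloop
  endfacet
  facet normal 0.7724 0.6351 0.0000
    outer loop
      vertex 16.6 11.2 0.0
      vertex 12.9 15.7 0.0
      vertex 12.9 15.7 27.4
    endloop
  endfacet
  facet normal 0.7724 0.6351 0.0000
    outer loop
      vertex 16.6 11.2 0.0
      vertex 12.9 15.7 27.4
      vertex 16.6 11.2 27.4
    endloop
  endfacet
  facet normal 0.2060 0.9785 0.0000
    outer loop
      vertex 12.9 15.7 0.0
      vertex 7.2 16.9 0.0
      vertex 7.2 16.9 27.4
    endloop
  endfacet
  facet normal 0.2060 0.9785 0.0000
    outer loop
      vertex 12.9 15.7 0.0
      vertex 7.2 16.9 27.4
      vertex 12.9 15.7 27.4
    endloop
  endfacet
  facet normal -0.4813 0.8766 0.0000
    outer loop
      vertex 7.2 16.9 0.0
      vertex 2.1 14.1 0.0
      vertex 2.1 14.1 27.4
    endloop
  endfacet
  facet normal -0.4813 0.8766 0.0000
    outer loop
      vertex 7.2 16.9 0.0
      vertex 2.1 14.1 27.4
      vertex 7.2 16.9 27.4
    endloop
  endfacet
  facet normal -0.9320 0.3624 0.0000
    outer loop
      vertex 2.1 14.1 0.0
      vertex 0.0 8.7 0.0
      vertex 0.0 8.7 27.4
    endloop
  endfacet
  facet normal -0.9320 0.3624 0.0000
    outer loop
      vertex 2.1 14.1 0.0
      vertex 0.0 8.7 27.4
      vertex 2.1 14.1 27.4
    endloop
  endfacet
  facet normal -0.9504 -0.3110 0.0000
    outer loop
      vertex 0.0 8.7 0.0
      vertex 1.8 3.2 0.0
      vertex 1.8 3.2 27.4
    endloop
  endfacet
  facet normal -0.9504 -0.3110 0.0000
    outer loop
      vertex 0.0 8.7 0.0
      vertex 1.8 3.2 27.4
      vertex 0.0 8.7 27.4
    endloop
  endfacet
  facet normal -0.5145 -0.8575 0.0000
    outer loop
      vertex 1.8 3.2 0.0
      vertex 6.8 0.2 0.0
      vertex 6.8 0.2 27.4
    endloop
  endfacet
  facet normal -0.5145 -0.8575 0.0000
    outer loop
      vertex 1.8 3.2 0.0
      vertex 6.8 0.2 27.4
      vertex 1.8 3.2 27.4
    endloop
  endfacet
  facet normal 0.1366 -0.9906 0.0000
    outer loop
      vertex 6.8 0.2 0.0
      vertex 12.6 1.0 0.0
      vertex 12.6 1.0 27.4
    endloop
  endfacet
  facet normal 0.1366 -0.9906 0.0000
    outer loop
      vertex 6.8 0.2 0.0
      vertex 12.6 1.0 27.4
      vertex 6.8 0.2 27.4
    endloop
  endfacet
  facet normal 0.7568 -0.6536 0.0000
    outer loop
      vertex 12.6 1.0 0.0
      vertex 16.4 5.4 0.0
      vertex 16.4 5.4 27.4
    endloop
  endfacet
  facet normal 0.7568 -0.6536 0.0000
    outer loop
      vertex 12.6 1.0 0.0
      vertex 16.4 5.4 27.4
      vertex 12.6 1.0 27.4
    endloop
  endfacet
  facet normal 0.9994 -0.0345 0.0000
    outer loop
      vertex 16.4 5.4 0.0
      vertex 16.6 11.2 0.0
      vertex 16.6 11.2 27.4
    endloop
  endfacet
  facet normal 0.9994 -0.0345 0.0000
    outer loop
      vertex 16.4 5.4 0.0
      vertex 16.6 11.2 27.4
      vertex 16.4 5.4 27.4
    endloop
  endfacet
endsolid part

The G0 Z moves step by Δz≈3.9 mm. Every layer's G1 loop is the same polygon, so the solid is a straight extrusion of it from z=0 to z≈27.4. Closing with flat bottom and top caps and triangulating gives 32 facets — a regular 9-sided prism (a cylinder approximated with 9 flat sides), circumscribed radius ≈ 8.5 mm, height ≈ 27.4 mm.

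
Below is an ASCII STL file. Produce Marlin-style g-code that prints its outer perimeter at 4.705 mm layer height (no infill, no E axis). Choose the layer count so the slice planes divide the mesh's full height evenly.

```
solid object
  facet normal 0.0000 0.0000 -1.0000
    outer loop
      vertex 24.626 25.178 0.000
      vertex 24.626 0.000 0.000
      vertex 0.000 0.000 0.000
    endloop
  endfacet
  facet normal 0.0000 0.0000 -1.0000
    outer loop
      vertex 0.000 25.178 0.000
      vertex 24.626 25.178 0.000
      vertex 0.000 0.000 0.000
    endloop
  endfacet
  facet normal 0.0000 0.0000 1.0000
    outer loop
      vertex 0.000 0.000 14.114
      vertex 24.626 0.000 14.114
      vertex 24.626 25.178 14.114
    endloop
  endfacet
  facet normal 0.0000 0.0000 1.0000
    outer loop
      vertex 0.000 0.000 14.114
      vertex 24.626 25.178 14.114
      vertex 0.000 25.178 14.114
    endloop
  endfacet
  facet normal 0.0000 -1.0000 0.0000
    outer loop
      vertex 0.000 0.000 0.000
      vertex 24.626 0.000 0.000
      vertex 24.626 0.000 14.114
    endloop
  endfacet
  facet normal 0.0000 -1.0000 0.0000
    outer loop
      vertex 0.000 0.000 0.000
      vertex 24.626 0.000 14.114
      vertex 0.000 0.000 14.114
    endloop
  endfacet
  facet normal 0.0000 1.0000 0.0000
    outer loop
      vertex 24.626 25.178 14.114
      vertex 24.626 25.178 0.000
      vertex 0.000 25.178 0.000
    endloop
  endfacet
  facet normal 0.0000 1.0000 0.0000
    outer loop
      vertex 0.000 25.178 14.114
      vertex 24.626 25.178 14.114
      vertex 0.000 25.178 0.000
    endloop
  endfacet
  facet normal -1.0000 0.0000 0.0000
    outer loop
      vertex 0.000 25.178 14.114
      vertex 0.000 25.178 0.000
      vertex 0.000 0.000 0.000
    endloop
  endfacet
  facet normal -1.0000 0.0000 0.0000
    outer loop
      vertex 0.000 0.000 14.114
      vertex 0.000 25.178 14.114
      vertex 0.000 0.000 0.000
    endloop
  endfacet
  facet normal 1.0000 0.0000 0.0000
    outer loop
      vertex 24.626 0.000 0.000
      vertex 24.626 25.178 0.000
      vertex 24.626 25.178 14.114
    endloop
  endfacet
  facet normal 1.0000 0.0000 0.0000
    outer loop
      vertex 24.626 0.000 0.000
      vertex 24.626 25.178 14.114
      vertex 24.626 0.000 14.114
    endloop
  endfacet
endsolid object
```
; perimeter-only toolpath
G21 ; units = mm
G90 ; absolute positioning
G28 ; home
; layer 1
G0 Z4.705
G0 X0.000 Y0.000
G1 X24.626 Y0.000
G1 X24.626 Y25.178
G1 X0.000 Y25.178
G1 X0.000 Y0.000
; layer 2
G0 Z9.409
G0 X0.000 Y0.000
G1 X24.626 Y0.000
G1 X24.626 Y25.178
G1 X0.000 Y25.178
G1 X0.000 Y0.000
; layer 3
G0 Z14.114
G0 X0.000 Y0.000
G1 X24.626 Y0.000
G1 X24.626 Y25.178
G1 X0.000 Y25.178
G1 X0.000 Y0.000
M2 ; end

The solid is a rectangular box, roughly 24.6 × 25.2 mm footprint and 14.1 mm tall. Slicing at Δz = 4.705 mm — 3 equal slices spanning the solid's height, so layer i sits at z = i·h/3 — gives 3 non-empty perimeters. Each is a 4-segment closed polygon; G0 lifts to the layer z and rapids to the start vertex, then G1 traces the edges.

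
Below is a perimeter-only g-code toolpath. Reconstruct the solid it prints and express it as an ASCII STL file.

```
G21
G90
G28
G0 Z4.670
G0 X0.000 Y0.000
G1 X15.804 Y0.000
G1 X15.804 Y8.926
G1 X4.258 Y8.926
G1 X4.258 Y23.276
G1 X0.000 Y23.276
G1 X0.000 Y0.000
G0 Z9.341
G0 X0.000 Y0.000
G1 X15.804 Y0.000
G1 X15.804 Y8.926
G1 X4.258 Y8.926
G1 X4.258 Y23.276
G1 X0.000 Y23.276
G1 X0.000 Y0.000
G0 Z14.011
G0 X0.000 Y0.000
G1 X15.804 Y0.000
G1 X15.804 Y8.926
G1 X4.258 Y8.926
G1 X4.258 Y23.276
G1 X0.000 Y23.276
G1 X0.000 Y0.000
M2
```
solid part
  facet normal 0.0000 0.0000 -1.0000
    outer loop
      vertex 15.804 8.926 0.000
      vertex 15.804 0.000 0.000
      vertex 0.000 0.000 0.000
    endloop
  endfacet
  facet normal 0.0000 0.0000 -1.0000
    outer loop
      vertex 4.258 8.926 0.000
      vertex 15.804 8.926 0.000
      vertex 0.000 0.000 0.000
    endloop
  endfacet
  facet normal 0.0000 0.0000 -1.0000
    outer loop
      vertex 4.258 23.276 0.000
      vertex 4.258 8.926 0.000
      vertex 0.000 0.000 0.000
    endloop
  endfacet
  facet normal 0.0000 0.0000 -1.0000
    outer loop
      vertex 0.000 23.276 0.000
      vertex 4.258 23.276 0.000
      vertex 0.000 0.000 0.000
    endloop
  endfacet
  facet normal 0.0000 0.0000 1.0000
    outer loop
      vertex 0.000 0.000 14.011
      vertex 15.804 0.000 14.011
      vertex 15.804 8.926 14.011
    endloop
  endfacet
  facet normal 0.0000 0.0000 1.0000
    outer loop
      vertex 0.000 0.000 14.011
      vertex 15.804 8.926 14.011
      vertex 4.258 8.926 14.011
    endloop
  endfacet
  facet normal 0.0000 0.0000 1.0000
    outer loop
      vertex 0.000 0.000 14.011
      vertex 4.258 8.926 14.011
      vertex 4.258 23.276 14.011
    endloop
  endfacet
  facet normal 0.0000 0.0000 1.0000
    outer loop
      vertex 0.000 0.000 14.011
      vertex 4.258 23.276 14.011
      vertex 0.000 23.276 14.011
    endloop
  endfacet
  facet normal 0.0000 -1.0000 0.0000
    outer loop
      vertex 0.000 0.000 0.000
      vertex 15.804 0.000 0.000
      vertex 15.804 0.000 14.011
    endloop
  endfacet
  facet normal 0.0000 -1.0000 0.0000
    outer loop
      vertex 0.000 0.000 0.000
      vertex 15.804 0.000 14.011
      vertex 0.000 0.000 14.011
    endloop
  endfacet
  facet normal 1.0000 0.0000 0.0000
    outer loop
      vertex 15.804 0.000 0.000
      vertex 15.804 8.926 0.000
      vertex 15.804 8.926 14.011
    endloop
  endfacet
  facet normal 1.0000 0.0000 0.0000
    outer loop
      vertex 15.804 0.000 0.000
      vertex 15.804 8.926 14.011
      vertex 15.804 0.000 14.011
    endloop
  endfacet
  facet normal 0.0000 1.0000 0.0000
    outer loop
      vertex 15.804 8.926 0.000
      vertex 4.258 8.926 0.000
      vertex 4.258 8.926 14.011
    endloop
  endfacet
  facet normal 0.0000 1.0000 0.0000
    outer loop
      vertex 15.804 8.926 0.000
      vertex 4.258 8.926 14.011
      vertex 15.804 8.926 14.011
    endloop
  endfacet
  facet normal 1.0000 0.0000 0.0000
    outer loop
      vertex 4.258 8.926 0.000
      vertex 4.258 23.276 0.000
      vertex 4.258 23.276 14.011
    endloop
  endfacet
  facet normal 1.0000 0.0000 0.0000
    outer loop
      vertex 4.258 8.926 0.000
      vertex 4.258 23.276 14.011
      vertex 4.258 8.926 14.011
    endloop
  endfacet
  facet normal 0.0000 1.0000 0.0000
    outer loop
      vertex 4.258 23.276 0.000
      vertex 0.000 23.276 0.000
      vertex 0.000 23.276 14.011
    endloop
  endfacet
  facet normal 0.0000 1.0000 0.0000
    outer loop
      vertex 4.258 23.276 0.000
      vertex 0.000 23.276 14.011
      vertex 4.258 23.276 14.011
    endloop
  endfacet
  facet normal -1.0000 0.0000 0.0000
    outer loop
      vertex 0.000 23.276 0.000
      vertex 0.000 0.000 0.000
      vertex 0.000 0.000 14.011
    endloop
  endfacet
  facet normal -1.0000 0.0000 0.0000
    outer loop
      vertex 0.000 23.276 0.000
      vertex 0.000 0.000 14.011
      vertex 0.000 23.276 14.011
    endloop
  endfacet
endsolid part

The G0 Z moves step by Δz≈4.670 mm. Every layer's G1 loop is the same polygon, so the solid is a straight extrusion of it from z=0 to z≈14. Closing with flat bottom and top caps and triangulating gives 20 facets — an L-shaped prism: outer 15.8 × 23.3 mm, arm thicknesses ≈ 8.93 mm (horizontal) and 4.26 mm (vertical), extruded 14 mm in z.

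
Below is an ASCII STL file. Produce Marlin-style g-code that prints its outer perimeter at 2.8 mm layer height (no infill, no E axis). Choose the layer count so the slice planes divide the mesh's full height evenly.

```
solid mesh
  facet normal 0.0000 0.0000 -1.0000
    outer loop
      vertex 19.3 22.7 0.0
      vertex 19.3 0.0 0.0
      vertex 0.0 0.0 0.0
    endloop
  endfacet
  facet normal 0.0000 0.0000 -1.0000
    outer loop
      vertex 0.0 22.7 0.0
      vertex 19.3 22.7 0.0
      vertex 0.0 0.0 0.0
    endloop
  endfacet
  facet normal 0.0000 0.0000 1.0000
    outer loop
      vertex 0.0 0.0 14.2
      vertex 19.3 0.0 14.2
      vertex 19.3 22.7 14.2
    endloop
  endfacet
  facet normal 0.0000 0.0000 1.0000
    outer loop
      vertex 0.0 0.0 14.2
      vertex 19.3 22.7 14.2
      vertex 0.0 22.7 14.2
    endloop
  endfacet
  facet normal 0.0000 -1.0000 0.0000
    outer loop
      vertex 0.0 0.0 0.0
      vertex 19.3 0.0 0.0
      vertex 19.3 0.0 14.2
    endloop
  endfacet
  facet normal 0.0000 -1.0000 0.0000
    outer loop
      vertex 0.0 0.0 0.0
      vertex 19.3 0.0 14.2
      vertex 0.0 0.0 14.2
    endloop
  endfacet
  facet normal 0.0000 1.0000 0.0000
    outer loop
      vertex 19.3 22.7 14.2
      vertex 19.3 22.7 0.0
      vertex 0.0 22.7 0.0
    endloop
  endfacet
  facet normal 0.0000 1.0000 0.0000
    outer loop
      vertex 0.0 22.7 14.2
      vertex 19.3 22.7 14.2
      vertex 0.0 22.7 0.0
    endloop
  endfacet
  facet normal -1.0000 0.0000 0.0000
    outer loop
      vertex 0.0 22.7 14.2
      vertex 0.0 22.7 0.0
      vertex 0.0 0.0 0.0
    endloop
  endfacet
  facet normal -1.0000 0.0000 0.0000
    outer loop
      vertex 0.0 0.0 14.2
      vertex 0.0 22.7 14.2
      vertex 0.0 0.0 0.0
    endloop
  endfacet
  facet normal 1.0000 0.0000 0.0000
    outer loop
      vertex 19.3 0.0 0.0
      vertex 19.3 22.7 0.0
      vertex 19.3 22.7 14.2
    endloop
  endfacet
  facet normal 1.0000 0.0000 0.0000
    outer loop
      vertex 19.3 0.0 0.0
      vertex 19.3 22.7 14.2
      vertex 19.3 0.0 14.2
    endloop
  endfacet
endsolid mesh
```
; perimeter-only toolpath
G21 ; units = mm
G90 ; absolute positioning
G28 ; home
; layer 1
G0 Z2.8
G0 X0.0 Y0.0
G1 X19.3 Y0.0
G1 X19.3 Y22.7
G1 X0.0 Y22.7
G1 X0.0 Y0.0
; layer 2
G0 Z5.7
G0 X0.0 Y0.0
G1 X19.3 Y0.0
G1 X19.3 Y22.7
G1 X0.0 Y22.7
G1 X0.0 Y0.0
; layer 3
G0 Z8.5
G0 X0.0 Y0.0
G1 X19.3 Y0.0
G1 X19.3 Y22.7
G1 X0.0 Y22.7
G1 X0.0 Y0.0
; layer 4
G0 Z11.4
G0 X0.0 Y0.0
G1 X19.3 Y0.0
G1 X19.3 Y22.7
G1 X0.0 Y22.7
G1 X0.0 Y0.0
; layer 5
G0 Z14.2
G0 X0.0 Y0.0
G1 X19.3 Y0.0
G1 X19.3 Y22.7
G1 X0.0 Y22.7
G1 X0.0 Y0.0
M2 ; end

The solid is a rectangular box, roughly 19.3 × 22.7 mm footprint and 14.2 mm tall. Slicing at Δz = 2.8 mm — 5 equal slices spanning the solid's height, so layer i sits at z = i·h/5 — gives 5 non-empty perimeters. Each is a 4-segment closed polygon; G0 lifts to the layer z and rapids to the start vertex, then G1 traces the edges.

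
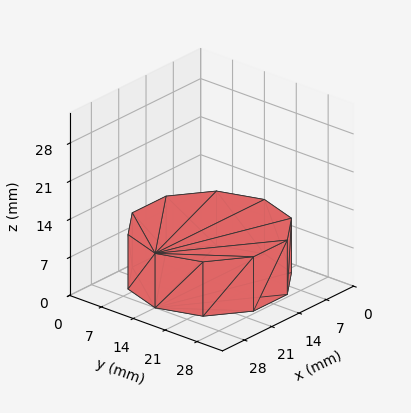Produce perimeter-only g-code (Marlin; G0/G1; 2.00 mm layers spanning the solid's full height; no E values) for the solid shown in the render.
Reading the render: the shape is a regular 10-sided prism (a cylinder approximated with 10 flat sides), circumscribed radius ≈ 14 mm, height ≈ 10 mm (dimensions read to the nearest mm from the axis ticks). For the g-code, the solid's height is divided into equal slices at the stated Δz and each level perimeter traced with G1 moves after a G0 lift.

; perimeter-only toolpath
G21 ; units = mm
G90 ; absolute positioning
G28 ; home
; layer 1
G0 Z2.00
G0 X28.00 Y14.00
G1 X25.33 Y22.23
G1 X18.33 Y27.31
G1 X9.67 Y27.31
G1 X2.67 Y22.23
G1 X0.00 Y14.00
G1 X2.67 Y5.77
G1 X9.67 Y0.69
G1 X18.33 Y0.69
G1 X25.33 Y5.77
G1 X28.00 Y14.00
; layer 2
G0 Z4.00
G0 X28.00 Y14.00
G1 X25.33 Y22.23
G1 X18.33 Y27.31
G1 X9.67 Y27.31
G1 X2.67 Y22.23
G1 X0.00 Y14.00
G1 X2.67 Y5.77
G1 X9.67 Y0.69
G1 X18.33 Y0.69
G1 X25.33 Y5.77
G1 X28.00 Y14.00
; layer 3
G0 Z6.00
G0 X28.00 Y14.00
G1 X25.33 Y22.23
G1 X18.33 Y27.31
G1 X9.67 Y27.31
G1 X2.67 Y22.23
G1 X0.00 Y14.00
G1 X2.67 Y5.77
G1 X9.67 Y0.69
G1 X18.33 Y0.69
G1 X25.33 Y5.77
G1 X28.00 Y14.00
; layer 4
G0 Z8.00
G0 X28.00 Y14.00
G1 X25.33 Y22.23
G1 X18.33 Y27.31
G1 X9.67 Y27.31
G1 X2.67 Y22.23
G1 X0.00 Y14.00
G1 X2.67 Y5.77
G1 X9.67 Y0.69
G1 X18.33 Y0.69
G1 X25.33 Y5.77
G1 X28.00 Y14.00
; layer 5
G0 Z10.00
G0 X28.00 Y14.00
G1 X25.33 Y22.23
G1 X18.33 Y27.31
G1 X9.67 Y27.31
G1 X2.67 Y22.23
G1 X0.00 Y14.00
G1 X2.67 Y5.77
G1 X9.67 Y0.69
G1 X18.33 Y0.69
G1 X25.33 Y5.77
G1 X28.00 Y14.00
M2 ; end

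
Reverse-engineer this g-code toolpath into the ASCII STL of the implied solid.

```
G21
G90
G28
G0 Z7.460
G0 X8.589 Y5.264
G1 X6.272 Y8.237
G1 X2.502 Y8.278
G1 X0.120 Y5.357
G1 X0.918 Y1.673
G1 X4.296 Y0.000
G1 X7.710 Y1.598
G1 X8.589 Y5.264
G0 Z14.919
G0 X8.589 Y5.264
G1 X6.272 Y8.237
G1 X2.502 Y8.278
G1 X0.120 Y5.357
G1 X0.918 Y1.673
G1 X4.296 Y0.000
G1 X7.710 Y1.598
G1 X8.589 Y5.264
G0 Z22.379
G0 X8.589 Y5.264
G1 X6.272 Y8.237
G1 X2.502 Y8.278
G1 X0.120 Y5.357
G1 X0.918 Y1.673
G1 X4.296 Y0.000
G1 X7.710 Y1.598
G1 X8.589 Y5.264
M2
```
solid part
  facet normal 0.0000 0.0000 -1.0000
    outer loop
      vertex 2.502 8.278 0.000
      vertex 6.272 8.237 0.000
      vertex 8.589 5.264 0.000
    endloop
  endfacet
  facet normal 0.0000 0.0000 -1.0000
    outer loop
      vertex 0.120 5.357 0.000
      vertex 2.502 8.278 0.000
      vertex 8.589 5.264 0.000
    endloop
  endfacet
  facet normal 0.0000 0.0000 -1.0000
    outer loop
      vertex 0.918 1.673 0.000
      vertex 0.120 5.357 0.000
      vertex 8.589 5.264 0.000
    endloop
  endfacet
  facet normal 0.0000 0.0000 -1.0000
    outer loop
      vertex 4.296 0.000 0.000
      vertex 0.918 1.673 0.000
      vertex 8.589 5.264 0.000
    endloop
  endfacet
  facet normal 0.0000 0.0000 -1.0000
    outer loop
      vertex 7.710 1.598 0.000
      vertex 4.296 0.000 0.000
      vertex 8.589 5.264 0.000
    endloop
  endfacet
  facet normal 0.0000 0.0000 1.0000
    outer loop
      vertex 8.589 5.264 22.379
      vertex 6.272 8.237 22.379
      vertex 2.502 8.278 22.379
    endloop
  endfacet
  facet normal 0.0000 0.0000 1.0000
    outer loop
      vertex 8.589 5.264 22.379
      vertex 2.502 8.278 22.379
      vertex 0.120 5.357 22.379
    endloop
  endfacet
  facet normal 0.0000 0.0000 1.0000
    outer loop
      vertex 8.589 5.264 22.379
      vertex 0.120 5.357 22.379
      vertex 0.918 1.673 22.379
    endloop
  endfacet
  facet normal 0.0000 0.0000 1.0000
    outer loop
      vertex 8.589 5.264 22.379
      vertex 0.918 1.673 22.379
      vertex 4.296 0.000 22.379
    endloop
  endfacet
  facet normal 0.0000 0.0000 1.0000
    outer loop
      vertex 8.589 5.264 22.379
      vertex 4.296 0.000 22.379
      vertex 7.710 1.598 22.379
    endloop
  endfacet
  facet normal 0.7888 0.6147 0.0000
    outer loop
      vertex 8.589 5.264 0.000
      vertex 6.272 8.237 0.000
      vertex 6.272 8.237 22.379
    endloop
  endfacet
  facet normal 0.7888 0.6147 0.0000
    outer loop
      vertex 8.589 5.264 0.000
      vertex 6.272 8.237 22.379
      vertex 8.589 5.264 22.379
    endloop
  endfacet
  facet normal 0.0109 0.9999 0.0000
    outer loop
      vertex 6.272 8.237 0.000
      vertex 2.502 8.278 0.000
      vertex 2.502 8.278 22.379
    endloop
  endfacet
  facet normal 0.0109 0.9999 0.0000
    outer loop
      vertex 6.272 8.237 0.000
      vertex 2.502 8.278 22.379
      vertex 6.272 8.237 22.379
    endloop
  endfacet
  facet normal -0.7750 0.6320 0.0000
    outer loop
      vertex 2.502 8.278 0.000
      vertex 0.120 5.357 0.000
      vertex 0.120 5.357 22.379
    endloop
  endfacet
  facet normal -0.7750 0.6320 0.0000
    outer loop
      vertex 2.502 8.278 0.000
      vertex 0.120 5.357 22.379
      vertex 2.502 8.278 22.379
    endloop
  endfacet
  facet normal -0.9773 -0.2117 0.0000
    outer loop
      vertex 0.120 5.357 0.000
      vertex 0.918 1.673 0.000
      vertex 0.918 1.673 22.379
    endloop
  endfacet
  facet normal -0.9773 -0.2117 0.0000
    outer loop
      vertex 0.120 5.357 0.000
      vertex 0.918 1.673 22.379
      vertex 0.120 5.357 22.379
    endloop
  endfacet
  facet normal -0.4438 -0.8961 0.0000
    outer loop
      vertex 0.918 1.673 0.000
      vertex 4.296 0.000 0.000
      vertex 4.296 0.000 22.379
    endloop
  endfacet
  facet normal -0.4438 -0.8961 0.0000
    outer loop
      vertex 0.918 1.673 0.000
      vertex 4.296 0.000 22.379
      vertex 0.918 1.673 22.379
    endloop
  endfacet
  facet normal 0.4239 -0.9057 0.0000
    outer loop
      vertex 4.296 0.000 0.000
      vertex 7.710 1.598 0.000
      vertex 7.710 1.598 22.379
    endloop
  endfacet
  facet normal 0.4239 -0.9057 0.0000
    outer loop
      vertex 4.296 0.000 0.000
      vertex 7.710 1.598 22.379
      vertex 4.296 0.000 22.379
    endloop
  endfacet
  facet normal 0.9724 -0.2332 0.0000
    outer loop
      vertex 7.710 1.598 0.000
      vertex 8.589 5.264 0.000
      vertex 8.589 5.264 22.379
    endloop
  endfacet
  facet normal 0.9724 -0.2332 0.0000
    outer loop
      vertex 7.710 1.598 0.000
      vertex 8.589 5.264 22.379
      vertex 7.710 1.598 22.379
    endloop
  endfacet
endsolid part

The G0 Z moves step by Δz≈7.460 mm. Every layer's G1 loop is the same polygon, so the solid is a straight extrusion of it from z=0 to z≈22.4. Closing with flat bottom and top caps and triangulating gives 24 facets — a regular 7-sided prism (a cylinder approximated with 7 flat sides), circumscribed radius ≈ 4.34 mm, height ≈ 22.4 mm.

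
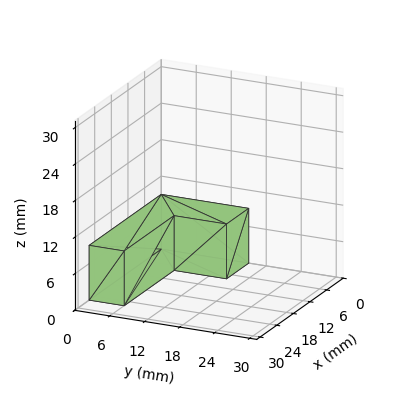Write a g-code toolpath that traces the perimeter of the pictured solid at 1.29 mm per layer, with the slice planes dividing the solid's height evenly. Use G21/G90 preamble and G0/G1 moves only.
Reading the render: the shape is an L-shaped prism: outer 26 × 15 mm, arm thicknesses ≈ 6 mm (horizontal) and 8 mm (vertical), extruded 9 mm in z (dimensions read to the nearest mm from the axis ticks). For the g-code, the solid's height is divided into equal slices at the stated Δz and each level perimeter traced with G1 moves after a G0 lift.

; perimeter-only toolpath
G21 ; units = mm
G90 ; absolute positioning
G28 ; home
; layer 1
G0 Z1.29
G0 X0.00 Y0.00
G1 X26.00 Y0.00
G1 X26.00 Y6.00
G1 X8.00 Y6.00
G1 X8.00 Y15.00
G1 X0.00 Y15.00
G1 X0.00 Y0.00
; layer 2
G0 Z2.57
G0 X0.00 Y0.00
G1 X26.00 Y0.00
G1 X26.00 Y6.00
G1 X8.00 Y6.00
G1 X8.00 Y15.00
G1 X0.00 Y15.00
G1 X0.00 Y0.00
; layer 3
G0 Z3.86
G0 X0.00 Y0.00
G1 X26.00 Y0.00
G1 X26.00 Y6.00
G1 X8.00 Y6.00
G1 X8.00 Y15.00
G1 X0.00 Y15.00
G1 X0.00 Y0.00
; layer 4
G0 Z5.14
G0 X0.00 Y0.00
G1 X26.00 Y0.00
G1 X26.00 Y6.00
G1 X8.00 Y6.00
G1 X8.00 Y15.00
G1 X0.00 Y15.00
G1 X0.00 Y0.00
; layer 5
G0 Z6.43
G0 X0.00 Y0.00
G1 X26.00 Y0.00
G1 X26.00 Y6.00
G1 X8.00 Y6.00
G1 X8.00 Y15.00
G1 X0.00 Y15.00
G1 X0.00 Y0.00
; layer 6
G0 Z7.71
G0 X0.00 Y0.00
G1 X26.00 Y0.00
G1 X26.00 Y6.00
G1 X8.00 Y6.00
G1 X8.00 Y15.00
G1 X0.00 Y15.00
G1 X0.00 Y0.00
; layer 7
G0 Z9.00
G0 X0.00 Y0.00
G1 X26.00 Y0.00
G1 X26.00 Y6.00
G1 X8.00 Y6.00
G1 X8.00 Y15.00
G1 X0.00 Y15.00
G1 X0.00 Y0.00
M2 ; end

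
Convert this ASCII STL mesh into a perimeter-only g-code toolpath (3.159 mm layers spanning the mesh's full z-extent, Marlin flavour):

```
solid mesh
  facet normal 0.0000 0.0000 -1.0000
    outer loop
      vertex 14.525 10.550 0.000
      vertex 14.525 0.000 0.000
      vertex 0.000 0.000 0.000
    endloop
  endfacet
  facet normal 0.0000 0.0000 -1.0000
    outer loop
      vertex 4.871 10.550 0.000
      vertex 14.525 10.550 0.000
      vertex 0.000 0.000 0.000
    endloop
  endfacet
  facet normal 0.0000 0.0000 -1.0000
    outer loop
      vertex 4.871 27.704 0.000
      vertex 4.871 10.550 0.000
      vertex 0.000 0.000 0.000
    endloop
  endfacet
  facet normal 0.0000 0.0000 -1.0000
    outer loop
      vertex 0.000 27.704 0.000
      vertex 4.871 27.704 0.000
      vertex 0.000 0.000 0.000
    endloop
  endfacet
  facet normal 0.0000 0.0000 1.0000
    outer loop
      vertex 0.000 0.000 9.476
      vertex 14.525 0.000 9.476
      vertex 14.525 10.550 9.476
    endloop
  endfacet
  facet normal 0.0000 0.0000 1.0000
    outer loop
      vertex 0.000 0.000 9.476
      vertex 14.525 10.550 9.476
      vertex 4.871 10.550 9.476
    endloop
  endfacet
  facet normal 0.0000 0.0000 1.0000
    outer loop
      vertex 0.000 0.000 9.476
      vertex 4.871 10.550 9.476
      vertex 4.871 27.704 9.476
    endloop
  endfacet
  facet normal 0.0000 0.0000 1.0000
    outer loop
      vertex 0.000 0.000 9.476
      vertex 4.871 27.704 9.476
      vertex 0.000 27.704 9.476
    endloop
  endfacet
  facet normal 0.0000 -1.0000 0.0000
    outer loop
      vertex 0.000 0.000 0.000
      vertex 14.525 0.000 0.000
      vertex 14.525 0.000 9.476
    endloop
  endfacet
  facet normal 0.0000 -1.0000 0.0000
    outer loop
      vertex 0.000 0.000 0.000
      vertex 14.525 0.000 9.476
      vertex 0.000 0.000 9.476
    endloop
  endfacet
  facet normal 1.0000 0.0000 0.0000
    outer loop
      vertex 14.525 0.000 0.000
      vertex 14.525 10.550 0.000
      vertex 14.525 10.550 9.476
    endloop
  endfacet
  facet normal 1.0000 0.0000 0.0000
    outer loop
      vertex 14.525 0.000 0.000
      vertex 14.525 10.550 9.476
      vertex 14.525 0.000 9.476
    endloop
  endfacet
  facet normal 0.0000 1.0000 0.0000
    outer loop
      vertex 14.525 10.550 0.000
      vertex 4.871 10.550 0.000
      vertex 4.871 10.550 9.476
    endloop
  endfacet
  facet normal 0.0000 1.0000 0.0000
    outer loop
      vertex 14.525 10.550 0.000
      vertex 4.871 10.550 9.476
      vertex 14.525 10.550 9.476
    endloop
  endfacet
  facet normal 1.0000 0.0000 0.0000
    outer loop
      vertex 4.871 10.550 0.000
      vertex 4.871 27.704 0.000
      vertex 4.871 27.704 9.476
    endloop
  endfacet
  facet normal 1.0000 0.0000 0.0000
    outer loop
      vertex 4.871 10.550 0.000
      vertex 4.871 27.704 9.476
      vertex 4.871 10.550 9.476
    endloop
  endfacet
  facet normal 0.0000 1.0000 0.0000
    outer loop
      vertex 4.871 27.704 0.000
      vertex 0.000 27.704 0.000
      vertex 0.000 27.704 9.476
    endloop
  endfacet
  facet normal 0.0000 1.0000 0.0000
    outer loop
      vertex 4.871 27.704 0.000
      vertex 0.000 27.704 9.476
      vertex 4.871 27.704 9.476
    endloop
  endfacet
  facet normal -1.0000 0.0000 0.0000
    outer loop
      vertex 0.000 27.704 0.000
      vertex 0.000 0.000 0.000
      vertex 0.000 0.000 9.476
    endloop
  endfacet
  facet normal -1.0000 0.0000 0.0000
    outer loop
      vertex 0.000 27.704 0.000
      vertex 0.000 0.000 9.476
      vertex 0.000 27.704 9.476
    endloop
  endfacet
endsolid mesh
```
; perimeter-only toolpath
G21 ; units = mm
G90 ; absolute positioning
G28 ; home
; layer 1
G0 Z3.159
G0 X0.000 Y0.000
G1 X14.525 Y0.000
G1 X14.525 Y10.550
G1 X4.871 Y10.550
G1 X4.871 Y27.704
G1 X0.000 Y27.704
G1 X0.000 Y0.000
; layer 2
G0 Z6.317
G0 X0.000 Y0.000
G1 X14.525 Y0.000
G1 X14.525 Y10.550
G1 X4.871 Y10.550
G1 X4.871 Y27.704
G1 X0.000 Y27.704
G1 X0.000 Y0.000
; layer 3
G0 Z9.476
G0 X0.000 Y0.000
G1 X14.525 Y0.000
G1 X14.525 Y10.550
G1 X4.871 Y10.550
G1 X4.871 Y27.704
G1 X0.000 Y27.704
G1 X0.000 Y0.000
M2 ; end

The solid is an L-shaped prism: outer 14.5 × 27.7 mm, arm thicknesses ≈ 10.6 mm (horizontal) and 4.87 mm (vertical), extruded 9.48 mm in z. Slicing at Δz = 3.159 mm — 3 equal slices spanning the solid's height, so layer i sits at z = i·h/3 — gives 3 non-empty perimeters. Each is a 6-segment closed polygon; G0 lifts to the layer z and rapids to the start vertex, then G1 traces the edges.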